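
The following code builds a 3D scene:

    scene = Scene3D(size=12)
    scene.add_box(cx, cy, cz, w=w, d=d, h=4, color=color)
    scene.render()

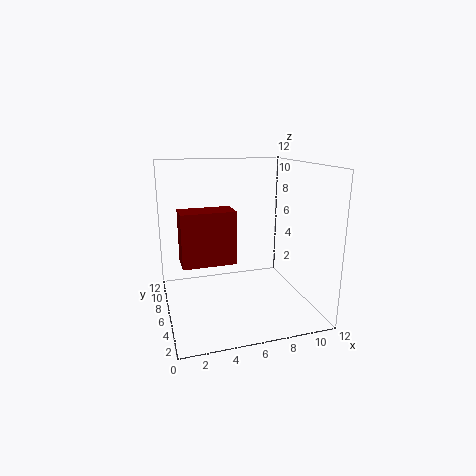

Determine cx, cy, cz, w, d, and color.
cx = 1
cy = 3
cz = 5
w = 4
d = 2
color = 'maroon'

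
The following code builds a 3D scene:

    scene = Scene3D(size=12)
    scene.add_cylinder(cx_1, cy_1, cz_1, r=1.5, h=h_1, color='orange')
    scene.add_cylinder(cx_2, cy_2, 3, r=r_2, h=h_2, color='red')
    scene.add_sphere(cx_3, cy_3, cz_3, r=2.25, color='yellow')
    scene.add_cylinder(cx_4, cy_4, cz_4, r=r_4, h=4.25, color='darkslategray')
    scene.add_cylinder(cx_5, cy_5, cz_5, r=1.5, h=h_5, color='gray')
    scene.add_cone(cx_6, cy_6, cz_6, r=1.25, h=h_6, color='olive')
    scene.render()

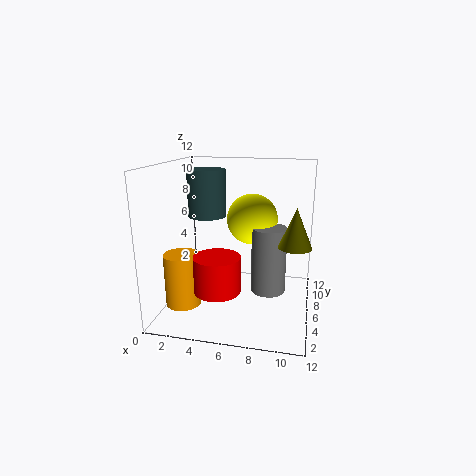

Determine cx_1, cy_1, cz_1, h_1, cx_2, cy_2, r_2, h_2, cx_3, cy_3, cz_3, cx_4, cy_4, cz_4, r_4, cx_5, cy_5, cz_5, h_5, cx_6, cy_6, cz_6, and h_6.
cx_1 = 1.5
cy_1 = 4.5
cz_1 = 0.25
h_1 = 4.5
cx_2 = 5.25
cy_2 = 2.25
r_2 = 1.75
h_2 = 2.75
cx_3 = 6.75
cy_3 = 8.5
cz_3 = 7
cx_4 = 2.5
cy_4 = 8.75
cz_4 = 7
r_4 = 1.75
cx_5 = 8.5
cy_5 = 7
cz_5 = 1
h_5 = 5.75
cx_6 = 10.75
cy_6 = 4
cz_6 = 6.25
h_6 = 3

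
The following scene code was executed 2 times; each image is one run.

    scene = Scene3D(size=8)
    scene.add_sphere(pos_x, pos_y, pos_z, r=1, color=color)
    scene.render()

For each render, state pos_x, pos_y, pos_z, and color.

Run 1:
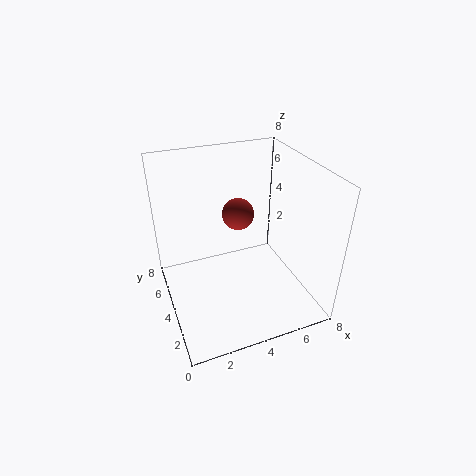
pos_x = 5
pos_y = 6.5
pos_z = 4
color = 'brown'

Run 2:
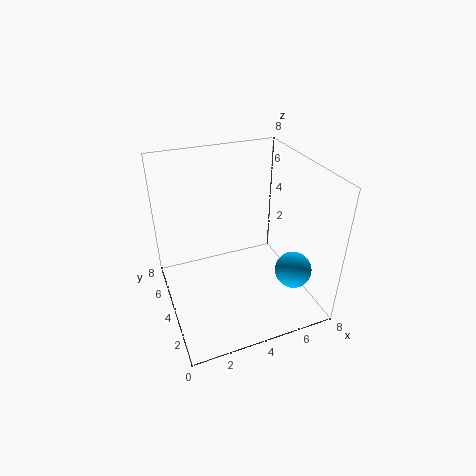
pos_x = 6.5
pos_y = 2
pos_z = 2.5
color = 'deepskyblue'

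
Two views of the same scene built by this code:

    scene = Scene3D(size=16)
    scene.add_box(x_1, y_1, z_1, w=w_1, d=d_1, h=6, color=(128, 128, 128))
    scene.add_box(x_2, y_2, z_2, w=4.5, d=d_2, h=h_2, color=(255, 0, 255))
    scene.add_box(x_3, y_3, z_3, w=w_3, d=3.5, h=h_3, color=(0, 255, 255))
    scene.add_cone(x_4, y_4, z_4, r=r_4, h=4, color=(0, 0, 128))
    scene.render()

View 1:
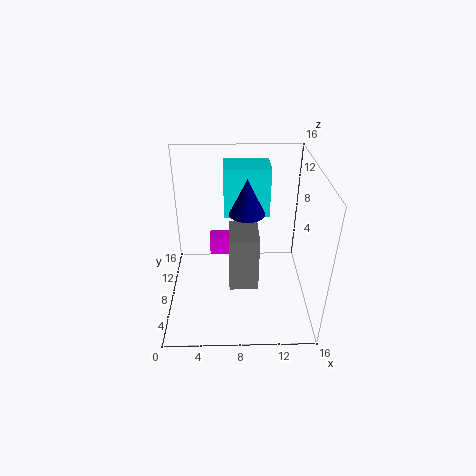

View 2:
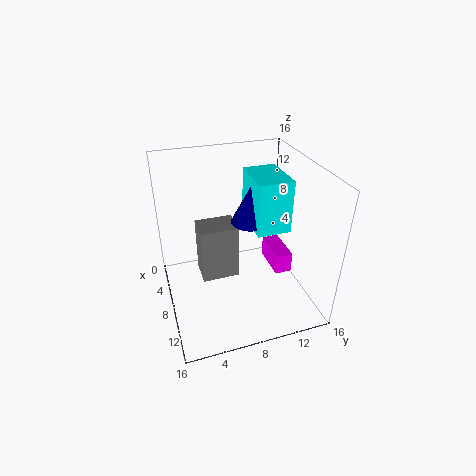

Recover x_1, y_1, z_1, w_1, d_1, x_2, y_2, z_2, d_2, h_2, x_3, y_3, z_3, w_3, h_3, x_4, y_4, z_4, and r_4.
x_1 = 7, y_1 = 3.5, z_1 = 4.5, w_1 = 3, d_1 = 4, x_2 = 4.5, y_2 = 12.5, z_2 = 2.5, d_2 = 2, h_2 = 2.5, x_3 = 6.5, y_3 = 9, z_3 = 10, w_3 = 5, h_3 = 5.5, x_4 = 9, y_4 = 9, z_4 = 10.5, r_4 = 2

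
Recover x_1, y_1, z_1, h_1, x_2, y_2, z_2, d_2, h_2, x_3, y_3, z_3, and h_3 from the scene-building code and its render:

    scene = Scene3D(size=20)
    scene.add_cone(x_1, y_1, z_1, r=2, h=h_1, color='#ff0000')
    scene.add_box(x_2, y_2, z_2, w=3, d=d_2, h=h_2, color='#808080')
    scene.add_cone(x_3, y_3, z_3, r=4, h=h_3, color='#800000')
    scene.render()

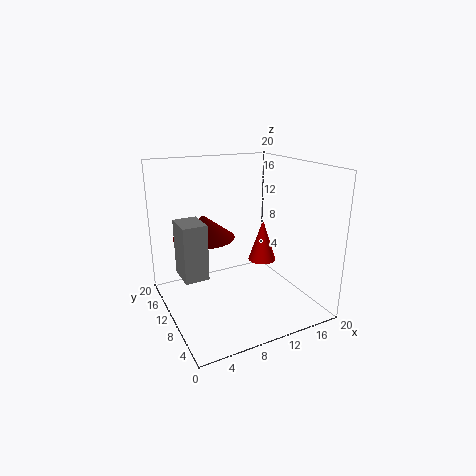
x_1 = 14
y_1 = 10
z_1 = 6
h_1 = 6
x_2 = 1
y_2 = 6
z_2 = 7
d_2 = 4
h_2 = 7
x_3 = 5
y_3 = 10
z_3 = 11
h_3 = 3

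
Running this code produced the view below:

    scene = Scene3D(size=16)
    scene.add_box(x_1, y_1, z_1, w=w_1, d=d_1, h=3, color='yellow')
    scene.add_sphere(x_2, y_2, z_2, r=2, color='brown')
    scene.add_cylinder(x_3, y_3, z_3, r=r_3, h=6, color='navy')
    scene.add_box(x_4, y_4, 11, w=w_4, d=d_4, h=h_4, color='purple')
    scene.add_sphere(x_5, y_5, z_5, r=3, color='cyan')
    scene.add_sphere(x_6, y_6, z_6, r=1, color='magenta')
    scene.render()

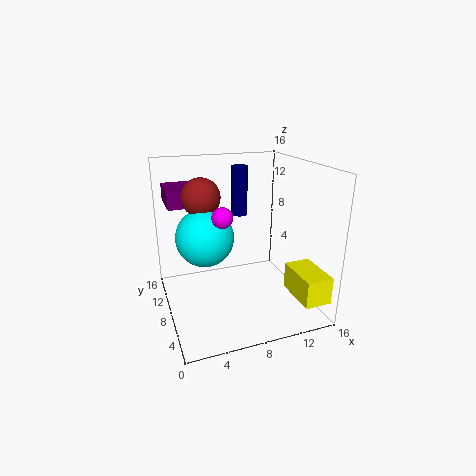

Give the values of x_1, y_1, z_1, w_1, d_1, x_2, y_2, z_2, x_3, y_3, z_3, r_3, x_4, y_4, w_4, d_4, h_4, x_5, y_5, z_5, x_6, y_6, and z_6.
x_1 = 13, y_1 = 1, z_1 = 2, w_1 = 3, d_1 = 5, x_2 = 4, y_2 = 8, z_2 = 13, x_3 = 10, y_3 = 13, z_3 = 9, r_3 = 1, x_4 = 1, y_4 = 11, w_4 = 4, d_4 = 5, h_4 = 2, x_5 = 4, y_5 = 7, z_5 = 9, x_6 = 5, y_6 = 4, z_6 = 12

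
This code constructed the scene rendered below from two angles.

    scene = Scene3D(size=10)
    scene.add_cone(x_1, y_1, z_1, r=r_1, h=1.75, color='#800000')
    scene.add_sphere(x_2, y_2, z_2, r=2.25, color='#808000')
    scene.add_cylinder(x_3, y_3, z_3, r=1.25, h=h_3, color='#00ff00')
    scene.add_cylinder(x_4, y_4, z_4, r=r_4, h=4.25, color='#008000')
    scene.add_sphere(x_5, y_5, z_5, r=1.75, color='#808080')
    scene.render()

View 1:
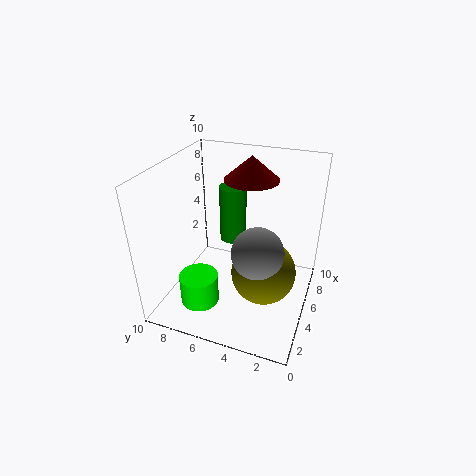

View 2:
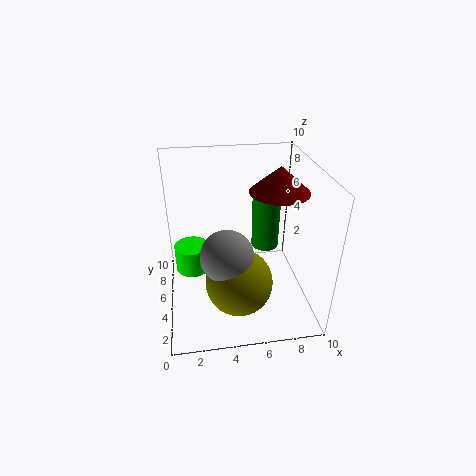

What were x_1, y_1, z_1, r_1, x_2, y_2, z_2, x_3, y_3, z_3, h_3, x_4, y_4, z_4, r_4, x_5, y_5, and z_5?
x_1 = 7.75; y_1 = 5; z_1 = 8.25; r_1 = 2; x_2 = 4.75; y_2 = 3; z_2 = 2.75; x_3 = 1.75; y_3 = 6.5; z_3 = 1.75; h_3 = 2; x_4 = 7.25; y_4 = 6.25; z_4 = 3.5; r_4 = 1; x_5 = 4; y_5 = 3.25; z_5 = 4.75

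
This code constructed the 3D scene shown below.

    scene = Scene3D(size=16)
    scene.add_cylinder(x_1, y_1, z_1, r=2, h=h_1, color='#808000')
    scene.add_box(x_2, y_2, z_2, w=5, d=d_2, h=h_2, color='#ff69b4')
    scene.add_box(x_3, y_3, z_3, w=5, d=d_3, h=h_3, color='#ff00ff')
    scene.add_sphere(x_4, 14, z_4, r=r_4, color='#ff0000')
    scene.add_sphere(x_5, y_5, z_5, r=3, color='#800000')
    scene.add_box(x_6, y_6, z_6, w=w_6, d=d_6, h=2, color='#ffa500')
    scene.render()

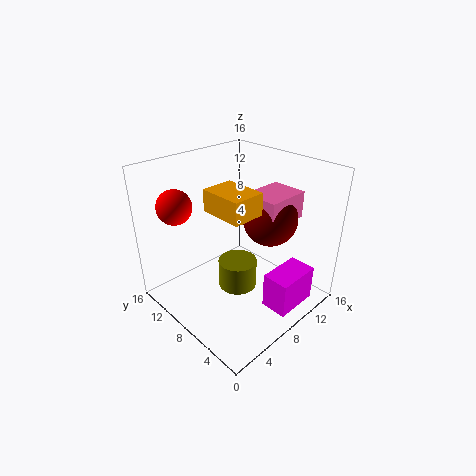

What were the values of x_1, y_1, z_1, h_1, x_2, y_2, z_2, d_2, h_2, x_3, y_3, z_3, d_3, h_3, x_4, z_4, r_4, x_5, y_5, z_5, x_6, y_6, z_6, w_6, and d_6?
x_1 = 6, y_1 = 6, z_1 = 4, h_1 = 3, x_2 = 9, y_2 = 4, z_2 = 10, d_2 = 4, h_2 = 3, x_3 = 8, y_3 = 1, z_3 = 1, d_3 = 3, h_3 = 4, x_4 = 4, z_4 = 11, r_4 = 2, x_5 = 11, y_5 = 6, z_5 = 10, x_6 = 2, y_6 = 2, z_6 = 14, w_6 = 3, d_6 = 4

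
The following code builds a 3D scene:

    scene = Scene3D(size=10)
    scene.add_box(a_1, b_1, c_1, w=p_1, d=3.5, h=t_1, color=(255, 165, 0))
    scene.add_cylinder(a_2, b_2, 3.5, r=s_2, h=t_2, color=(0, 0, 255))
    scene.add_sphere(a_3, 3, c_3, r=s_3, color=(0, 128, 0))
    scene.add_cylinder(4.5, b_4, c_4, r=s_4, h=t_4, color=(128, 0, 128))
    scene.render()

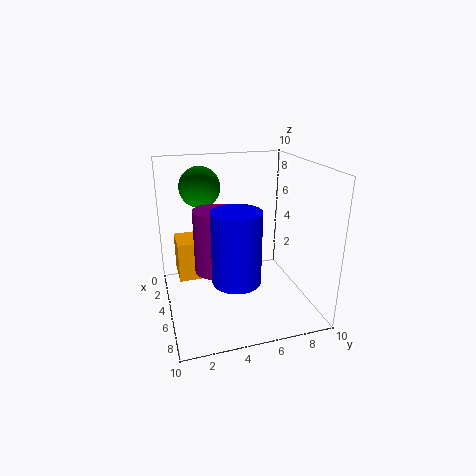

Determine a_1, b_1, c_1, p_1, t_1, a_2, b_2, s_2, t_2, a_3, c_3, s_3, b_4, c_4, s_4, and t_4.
a_1 = 0.5, b_1 = 1, c_1 = 1, p_1 = 2.5, t_1 = 3, a_2 = 8, b_2 = 4, s_2 = 1.5, t_2 = 4.5, a_3 = 2, c_3 = 8, s_3 = 1.5, b_4 = 3.5, c_4 = 2.5, s_4 = 1.5, t_4 = 4.5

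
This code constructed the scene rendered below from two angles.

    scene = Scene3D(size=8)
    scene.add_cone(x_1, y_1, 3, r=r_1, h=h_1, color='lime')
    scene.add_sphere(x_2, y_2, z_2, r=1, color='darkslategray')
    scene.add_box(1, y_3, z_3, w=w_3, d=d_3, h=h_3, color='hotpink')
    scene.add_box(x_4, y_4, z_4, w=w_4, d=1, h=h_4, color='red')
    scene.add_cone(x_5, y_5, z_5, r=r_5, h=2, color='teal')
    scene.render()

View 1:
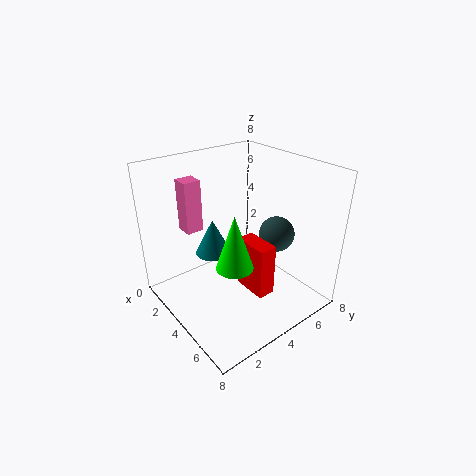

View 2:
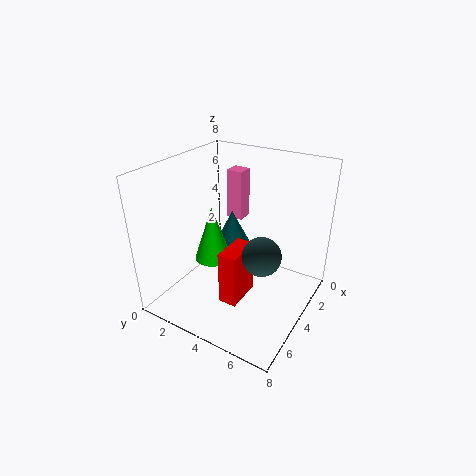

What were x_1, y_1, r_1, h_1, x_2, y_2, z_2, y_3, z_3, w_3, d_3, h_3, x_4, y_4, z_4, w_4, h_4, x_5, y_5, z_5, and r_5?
x_1 = 5, y_1 = 3, r_1 = 1, h_1 = 3, x_2 = 5, y_2 = 6, z_2 = 4, y_3 = 2, z_3 = 4, w_3 = 1, d_3 = 1, h_3 = 3, x_4 = 4, y_4 = 4, z_4 = 1, w_4 = 2, h_4 = 3, x_5 = 3, y_5 = 3, z_5 = 3, r_5 = 1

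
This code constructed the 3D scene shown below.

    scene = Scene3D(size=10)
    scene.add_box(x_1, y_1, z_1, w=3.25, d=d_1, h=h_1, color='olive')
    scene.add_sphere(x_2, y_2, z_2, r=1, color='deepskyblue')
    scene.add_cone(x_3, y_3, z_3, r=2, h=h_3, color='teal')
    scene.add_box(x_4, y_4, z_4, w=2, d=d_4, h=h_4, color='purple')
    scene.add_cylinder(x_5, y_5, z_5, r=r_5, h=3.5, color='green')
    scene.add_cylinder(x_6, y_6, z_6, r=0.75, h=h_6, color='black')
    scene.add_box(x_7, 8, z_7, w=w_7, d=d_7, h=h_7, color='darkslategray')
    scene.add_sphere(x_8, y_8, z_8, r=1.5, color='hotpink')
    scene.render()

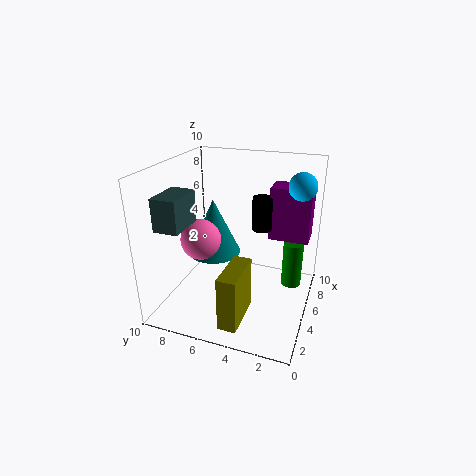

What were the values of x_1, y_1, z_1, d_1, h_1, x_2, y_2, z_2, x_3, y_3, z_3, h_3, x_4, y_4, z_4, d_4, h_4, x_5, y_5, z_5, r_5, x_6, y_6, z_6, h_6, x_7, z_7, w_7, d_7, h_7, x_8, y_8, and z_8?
x_1 = 1, y_1 = 3.75, z_1 = 0.25, d_1 = 1.25, h_1 = 3.75, x_2 = 7.75, y_2 = 1.25, z_2 = 8.25, x_3 = 6.5, y_3 = 7.5, z_3 = 2.75, h_3 = 4.25, x_4 = 7.5, y_4 = 0.5, z_4 = 4, d_4 = 3, h_4 = 4, x_5 = 7.5, y_5 = 1.5, z_5 = 0.5, r_5 = 0.75, x_6 = 7.5, y_6 = 4, z_6 = 4.75, h_6 = 2.5, x_7 = 2, z_7 = 6, w_7 = 2.75, d_7 = 1.75, h_7 = 2.25, x_8 = 5.25, y_8 = 8, z_8 = 4.25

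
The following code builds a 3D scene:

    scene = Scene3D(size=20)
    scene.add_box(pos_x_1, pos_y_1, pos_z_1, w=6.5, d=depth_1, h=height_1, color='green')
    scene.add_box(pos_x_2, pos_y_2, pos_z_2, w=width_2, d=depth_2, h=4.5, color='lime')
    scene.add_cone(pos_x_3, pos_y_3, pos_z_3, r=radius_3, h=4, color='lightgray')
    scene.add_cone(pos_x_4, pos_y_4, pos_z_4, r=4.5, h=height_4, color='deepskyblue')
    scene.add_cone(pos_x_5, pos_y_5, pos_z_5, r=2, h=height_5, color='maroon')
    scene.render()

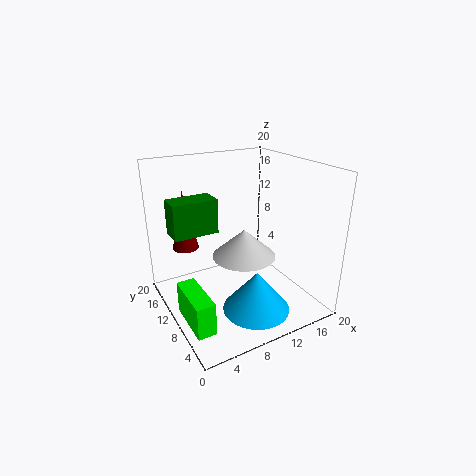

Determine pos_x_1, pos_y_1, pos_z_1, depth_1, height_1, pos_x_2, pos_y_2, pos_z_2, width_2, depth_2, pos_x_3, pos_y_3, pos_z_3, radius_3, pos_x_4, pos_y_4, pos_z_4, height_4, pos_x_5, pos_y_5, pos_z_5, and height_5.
pos_x_1 = 2
pos_y_1 = 13
pos_z_1 = 10
depth_1 = 3.5
height_1 = 5
pos_x_2 = 1
pos_y_2 = 4
pos_z_2 = 0.5
width_2 = 2.5
depth_2 = 7
pos_x_3 = 11
pos_y_3 = 10
pos_z_3 = 7
radius_3 = 4.5
pos_x_4 = 10
pos_y_4 = 5
pos_z_4 = 1.5
height_4 = 5.5
pos_x_5 = 5
pos_y_5 = 17.5
pos_z_5 = 6.5
height_5 = 9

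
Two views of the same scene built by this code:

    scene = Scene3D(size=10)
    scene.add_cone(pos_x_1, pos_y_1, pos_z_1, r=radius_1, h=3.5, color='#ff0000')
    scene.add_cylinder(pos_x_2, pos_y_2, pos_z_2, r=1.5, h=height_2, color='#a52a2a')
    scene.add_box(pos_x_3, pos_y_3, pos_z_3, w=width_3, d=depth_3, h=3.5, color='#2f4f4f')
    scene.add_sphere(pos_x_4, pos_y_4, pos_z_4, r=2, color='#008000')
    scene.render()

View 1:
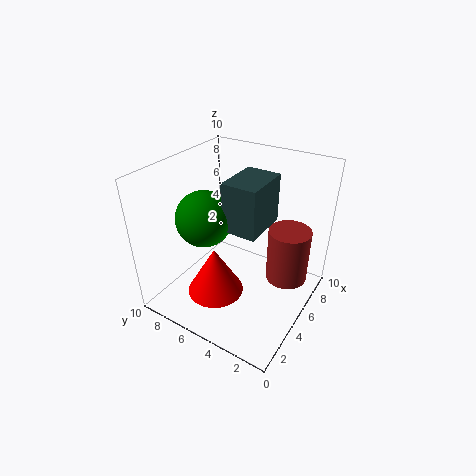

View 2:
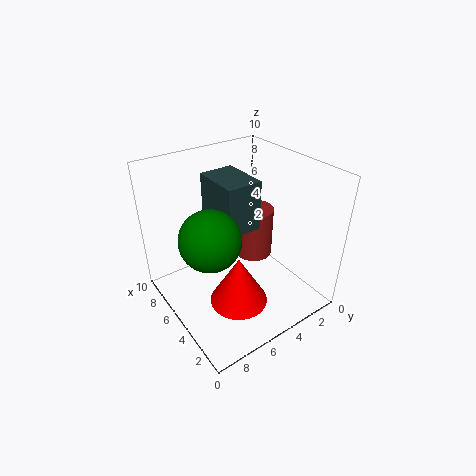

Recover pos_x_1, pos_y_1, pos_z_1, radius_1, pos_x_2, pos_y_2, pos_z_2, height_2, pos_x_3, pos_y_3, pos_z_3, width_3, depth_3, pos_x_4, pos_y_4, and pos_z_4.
pos_x_1 = 3.5; pos_y_1 = 6; pos_z_1 = 1; radius_1 = 2; pos_x_2 = 7; pos_y_2 = 2; pos_z_2 = 1.5; height_2 = 4; pos_x_3 = 4.5; pos_y_3 = 3.5; pos_z_3 = 5.5; width_3 = 3.5; depth_3 = 2.5; pos_x_4 = 4.5; pos_y_4 = 7.5; pos_z_4 = 6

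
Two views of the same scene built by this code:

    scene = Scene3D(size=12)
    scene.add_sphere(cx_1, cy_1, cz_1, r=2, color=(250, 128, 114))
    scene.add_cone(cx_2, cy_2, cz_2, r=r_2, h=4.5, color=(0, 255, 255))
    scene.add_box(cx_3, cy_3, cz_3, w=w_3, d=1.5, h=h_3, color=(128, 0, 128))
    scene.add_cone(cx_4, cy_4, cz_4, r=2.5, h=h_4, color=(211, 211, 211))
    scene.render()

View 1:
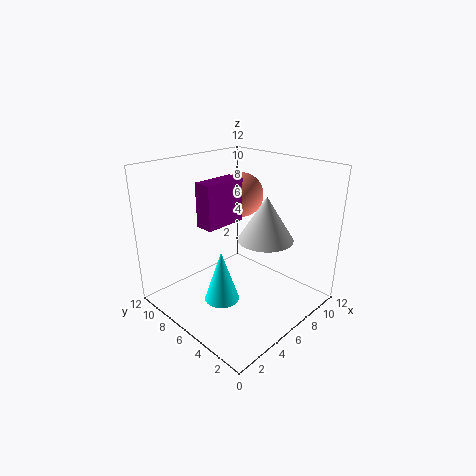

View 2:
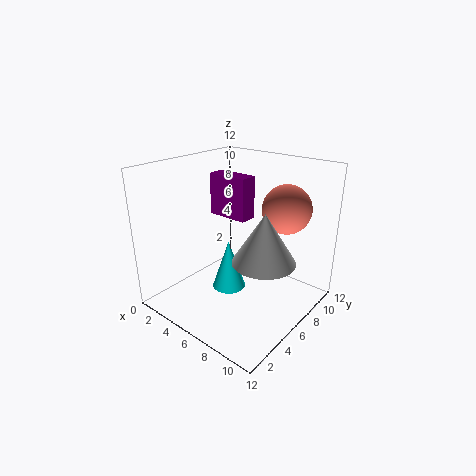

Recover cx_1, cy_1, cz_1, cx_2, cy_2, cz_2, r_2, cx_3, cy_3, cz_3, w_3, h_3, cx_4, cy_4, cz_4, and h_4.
cx_1 = 9, cy_1 = 8.5, cz_1 = 8.5, cx_2 = 4.5, cy_2 = 6.5, cz_2 = 0.5, r_2 = 1.5, cx_3 = 3, cy_3 = 6, cz_3 = 7.5, w_3 = 3.5, h_3 = 3.5, cx_4 = 9, cy_4 = 5.5, cz_4 = 5, h_4 = 4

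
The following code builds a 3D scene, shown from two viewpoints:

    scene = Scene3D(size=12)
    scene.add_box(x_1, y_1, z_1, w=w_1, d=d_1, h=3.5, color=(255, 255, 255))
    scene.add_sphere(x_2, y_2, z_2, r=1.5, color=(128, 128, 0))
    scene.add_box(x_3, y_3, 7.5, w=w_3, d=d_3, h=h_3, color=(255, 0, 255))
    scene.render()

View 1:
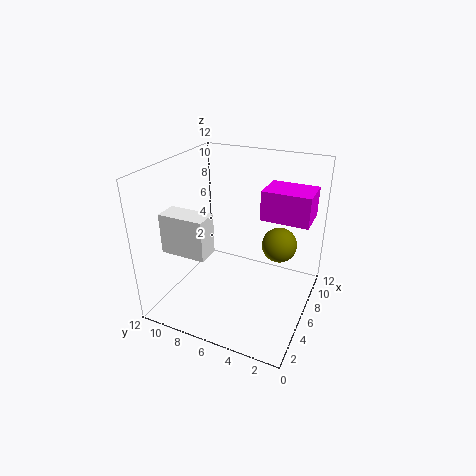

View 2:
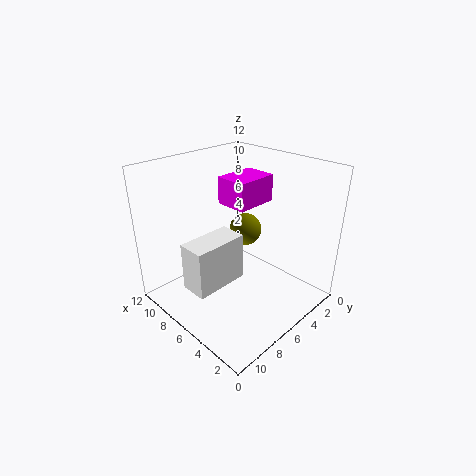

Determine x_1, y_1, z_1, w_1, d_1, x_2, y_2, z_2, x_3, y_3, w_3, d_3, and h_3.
x_1 = 3.5, y_1 = 8, z_1 = 4.5, w_1 = 2, d_1 = 4, x_2 = 8, y_2 = 3, z_2 = 5, x_3 = 7, y_3 = 0.5, w_3 = 3, d_3 = 4, h_3 = 2.5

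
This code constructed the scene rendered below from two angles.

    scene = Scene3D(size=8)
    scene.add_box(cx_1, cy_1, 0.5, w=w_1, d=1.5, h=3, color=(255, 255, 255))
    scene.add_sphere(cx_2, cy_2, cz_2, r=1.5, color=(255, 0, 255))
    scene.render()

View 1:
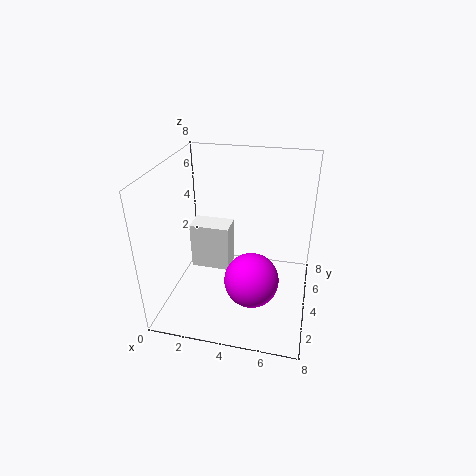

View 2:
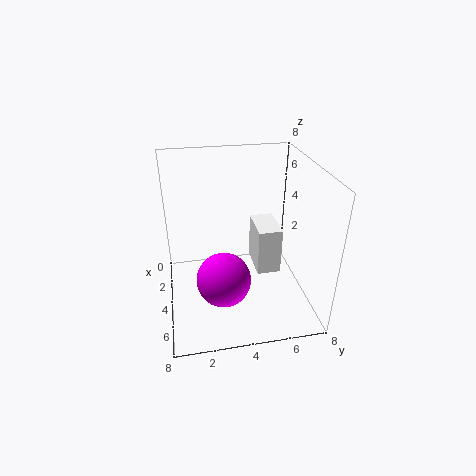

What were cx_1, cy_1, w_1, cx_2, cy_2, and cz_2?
cx_1 = 0.5; cy_1 = 5.5; w_1 = 2.5; cx_2 = 5; cy_2 = 3; cz_2 = 2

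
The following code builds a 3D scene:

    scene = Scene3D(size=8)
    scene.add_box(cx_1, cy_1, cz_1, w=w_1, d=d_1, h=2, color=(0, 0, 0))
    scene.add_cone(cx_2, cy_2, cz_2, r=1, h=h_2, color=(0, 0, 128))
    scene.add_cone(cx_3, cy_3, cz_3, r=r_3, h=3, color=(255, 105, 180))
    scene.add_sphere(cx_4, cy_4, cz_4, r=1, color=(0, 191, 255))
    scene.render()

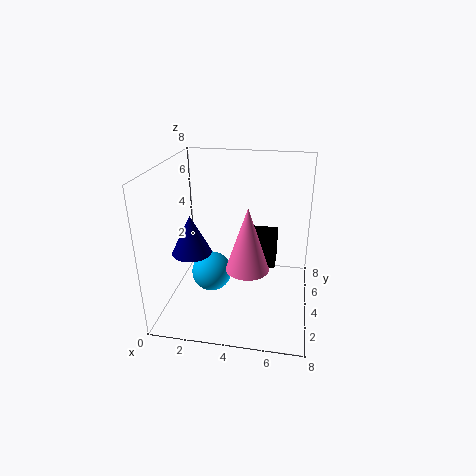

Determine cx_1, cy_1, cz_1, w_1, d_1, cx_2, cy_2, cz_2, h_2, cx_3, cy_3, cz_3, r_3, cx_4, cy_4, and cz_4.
cx_1 = 4; cy_1 = 6; cz_1 = 1; w_1 = 2; d_1 = 2; cx_2 = 2; cy_2 = 2; cz_2 = 4; h_2 = 2; cx_3 = 5; cy_3 = 1; cz_3 = 4; r_3 = 1; cx_4 = 3; cy_4 = 2; cz_4 = 3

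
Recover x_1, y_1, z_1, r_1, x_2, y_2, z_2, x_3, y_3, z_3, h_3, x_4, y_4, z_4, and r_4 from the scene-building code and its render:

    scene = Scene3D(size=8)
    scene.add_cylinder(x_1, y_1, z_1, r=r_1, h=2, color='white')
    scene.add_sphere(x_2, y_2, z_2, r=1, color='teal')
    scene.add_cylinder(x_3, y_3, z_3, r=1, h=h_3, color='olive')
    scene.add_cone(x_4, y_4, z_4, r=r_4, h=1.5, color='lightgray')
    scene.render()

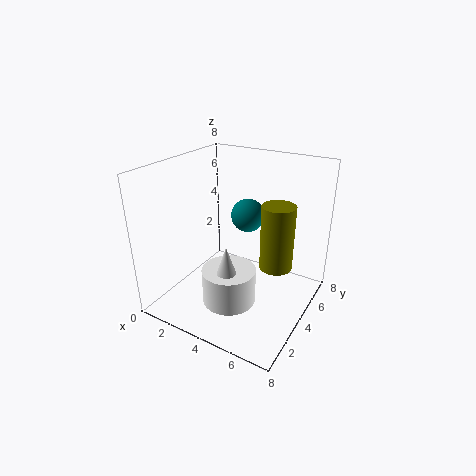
x_1 = 4, y_1 = 3, z_1 = 0.5, r_1 = 1.5, x_2 = 3.5, y_2 = 6, z_2 = 4.5, x_3 = 5.5, y_3 = 6, z_3 = 1.5, h_3 = 4, x_4 = 4.5, y_4 = 2, z_4 = 3, r_4 = 0.5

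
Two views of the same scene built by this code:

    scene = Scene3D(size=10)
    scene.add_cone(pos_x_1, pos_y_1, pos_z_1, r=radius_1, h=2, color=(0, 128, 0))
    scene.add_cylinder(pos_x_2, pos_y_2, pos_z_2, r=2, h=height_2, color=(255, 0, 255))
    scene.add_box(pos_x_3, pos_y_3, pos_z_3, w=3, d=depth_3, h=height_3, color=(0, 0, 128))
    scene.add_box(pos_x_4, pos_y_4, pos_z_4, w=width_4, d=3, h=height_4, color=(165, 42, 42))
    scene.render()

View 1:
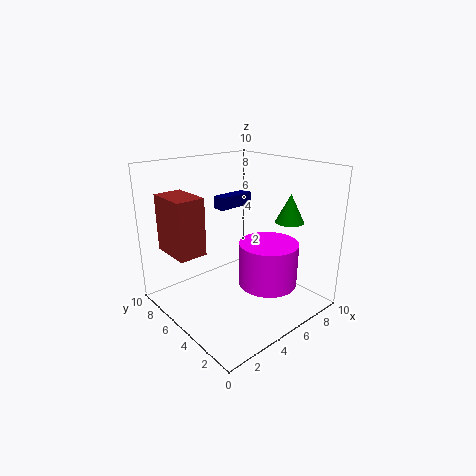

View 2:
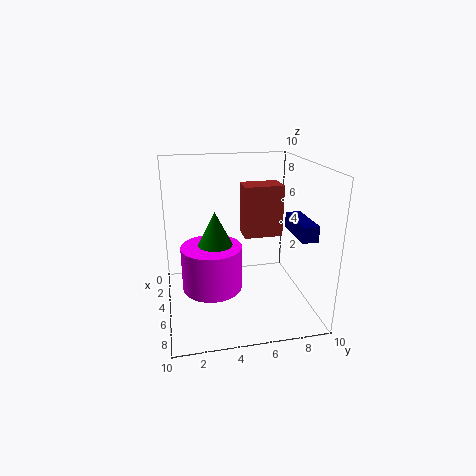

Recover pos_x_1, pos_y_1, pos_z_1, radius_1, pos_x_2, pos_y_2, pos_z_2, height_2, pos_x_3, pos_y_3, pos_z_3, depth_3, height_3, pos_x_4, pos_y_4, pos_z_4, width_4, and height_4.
pos_x_1 = 8; pos_y_1 = 3; pos_z_1 = 6; radius_1 = 1; pos_x_2 = 6; pos_y_2 = 3; pos_z_2 = 2; height_2 = 3; pos_x_3 = 6; pos_y_3 = 8; pos_z_3 = 6; depth_3 = 1; height_3 = 1; pos_x_4 = 1; pos_y_4 = 6; pos_z_4 = 4; width_4 = 2; height_4 = 4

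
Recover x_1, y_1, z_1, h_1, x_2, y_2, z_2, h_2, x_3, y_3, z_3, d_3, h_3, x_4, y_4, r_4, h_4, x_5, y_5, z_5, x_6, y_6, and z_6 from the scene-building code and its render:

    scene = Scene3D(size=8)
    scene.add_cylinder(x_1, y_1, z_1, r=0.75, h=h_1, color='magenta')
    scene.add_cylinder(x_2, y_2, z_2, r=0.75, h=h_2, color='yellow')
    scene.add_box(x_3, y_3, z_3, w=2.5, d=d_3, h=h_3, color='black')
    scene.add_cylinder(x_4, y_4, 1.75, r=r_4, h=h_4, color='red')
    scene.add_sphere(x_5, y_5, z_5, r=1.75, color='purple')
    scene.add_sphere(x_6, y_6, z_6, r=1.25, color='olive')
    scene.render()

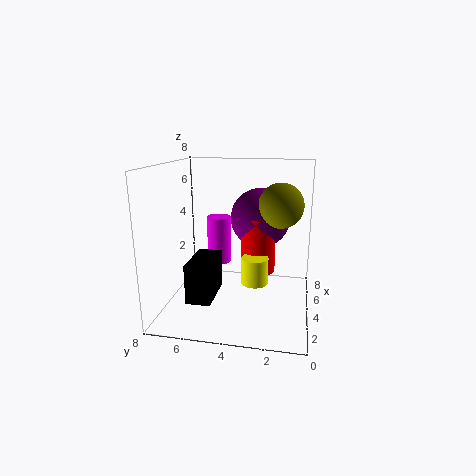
x_1 = 6.5
y_1 = 5.75
z_1 = 1.5
h_1 = 3
x_2 = 3.75
y_2 = 3
z_2 = 1.5
h_2 = 1.5
x_3 = 0.75
y_3 = 4.75
z_3 = 1.5
d_3 = 1.25
h_3 = 2
x_4 = 5
y_4 = 3
r_4 = 1
h_4 = 3.25
x_5 = 5.75
y_5 = 3
z_5 = 4.75
x_6 = 4.75
y_6 = 1.75
z_6 = 5.75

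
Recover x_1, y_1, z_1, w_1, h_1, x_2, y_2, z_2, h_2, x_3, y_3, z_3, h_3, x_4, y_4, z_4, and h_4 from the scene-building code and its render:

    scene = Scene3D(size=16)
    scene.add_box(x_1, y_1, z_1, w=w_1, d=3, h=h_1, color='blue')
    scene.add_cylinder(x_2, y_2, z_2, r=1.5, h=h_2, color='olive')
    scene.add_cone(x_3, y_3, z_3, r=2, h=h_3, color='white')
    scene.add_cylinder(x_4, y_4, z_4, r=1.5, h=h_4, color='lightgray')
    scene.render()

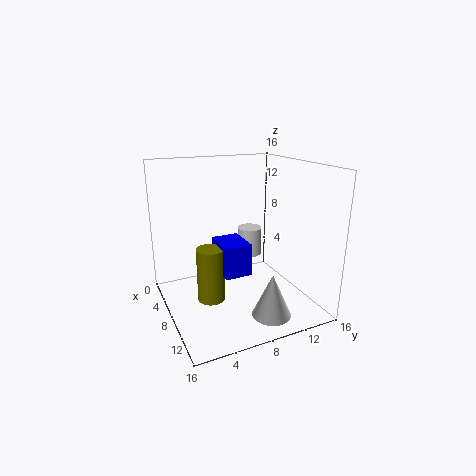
x_1 = 6.5, y_1 = 5.5, z_1 = 4.5, w_1 = 4, h_1 = 3.5, x_2 = 8.5, y_2 = 4.5, z_2 = 1.5, h_2 = 6, x_3 = 14, y_3 = 9, z_3 = 1.5, h_3 = 4.5, x_4 = 4, y_4 = 11.5, z_4 = 4, h_4 = 3.5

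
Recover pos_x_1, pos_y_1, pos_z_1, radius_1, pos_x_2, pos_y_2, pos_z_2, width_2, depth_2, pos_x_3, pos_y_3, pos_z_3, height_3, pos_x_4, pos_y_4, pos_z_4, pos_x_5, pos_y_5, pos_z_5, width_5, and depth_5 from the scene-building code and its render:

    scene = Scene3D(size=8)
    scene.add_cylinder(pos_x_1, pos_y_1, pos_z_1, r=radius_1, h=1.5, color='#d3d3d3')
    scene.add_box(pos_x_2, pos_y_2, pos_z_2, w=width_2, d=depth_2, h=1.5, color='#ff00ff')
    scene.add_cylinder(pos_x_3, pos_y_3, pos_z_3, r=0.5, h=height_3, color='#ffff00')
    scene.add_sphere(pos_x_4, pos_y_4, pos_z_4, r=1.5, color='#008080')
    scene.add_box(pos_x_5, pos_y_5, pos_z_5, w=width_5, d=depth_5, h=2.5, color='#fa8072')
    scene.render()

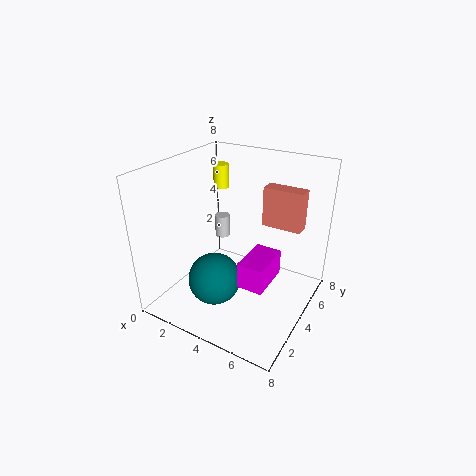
pos_x_1 = 1; pos_y_1 = 7; pos_z_1 = 2; radius_1 = 0.5; pos_x_2 = 4.5; pos_y_2 = 3; pos_z_2 = 1.5; width_2 = 1.5; depth_2 = 2.5; pos_x_3 = 1; pos_y_3 = 7; pos_z_3 = 5.5; height_3 = 1.5; pos_x_4 = 3; pos_y_4 = 3; pos_z_4 = 1.5; pos_x_5 = 4; pos_y_5 = 7; pos_z_5 = 3.5; width_5 = 2.5; depth_5 = 1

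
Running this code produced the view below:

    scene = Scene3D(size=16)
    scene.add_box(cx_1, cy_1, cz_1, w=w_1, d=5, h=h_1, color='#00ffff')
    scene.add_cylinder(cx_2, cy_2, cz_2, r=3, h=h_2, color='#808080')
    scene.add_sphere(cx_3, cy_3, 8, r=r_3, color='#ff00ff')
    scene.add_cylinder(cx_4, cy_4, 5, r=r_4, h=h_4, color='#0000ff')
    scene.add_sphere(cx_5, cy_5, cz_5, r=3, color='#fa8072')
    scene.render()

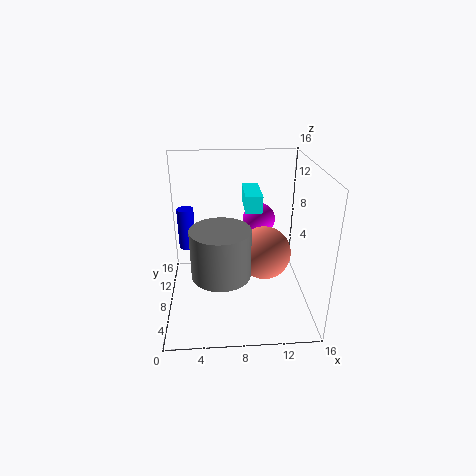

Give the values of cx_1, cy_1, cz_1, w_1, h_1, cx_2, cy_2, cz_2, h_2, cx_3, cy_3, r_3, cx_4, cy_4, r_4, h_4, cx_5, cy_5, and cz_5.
cx_1 = 9; cy_1 = 10; cz_1 = 10; w_1 = 2; h_1 = 2; cx_2 = 6; cy_2 = 4; cz_2 = 6; h_2 = 5; cx_3 = 11; cy_3 = 13; r_3 = 2; cx_4 = 2; cy_4 = 12; r_4 = 1; h_4 = 5; cx_5 = 11; cy_5 = 8; cz_5 = 6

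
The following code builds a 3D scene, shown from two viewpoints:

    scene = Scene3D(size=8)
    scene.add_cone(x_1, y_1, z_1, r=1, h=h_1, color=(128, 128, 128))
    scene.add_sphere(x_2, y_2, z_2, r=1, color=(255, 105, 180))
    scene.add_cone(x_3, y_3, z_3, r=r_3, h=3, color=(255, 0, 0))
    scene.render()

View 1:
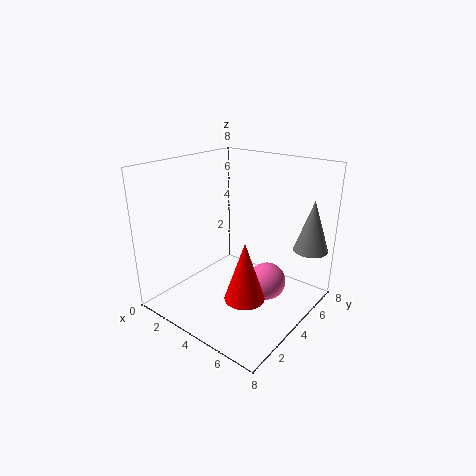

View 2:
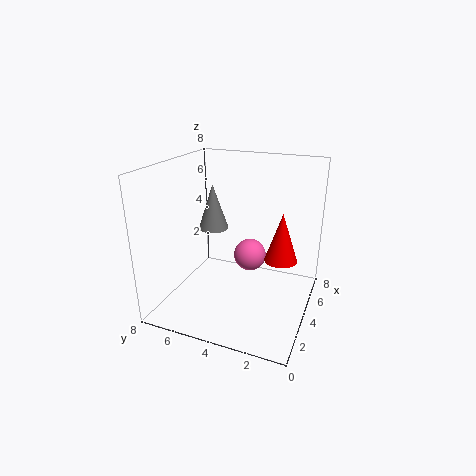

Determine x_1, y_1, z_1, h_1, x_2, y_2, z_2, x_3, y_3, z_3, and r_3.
x_1 = 7, y_1 = 7, z_1 = 3, h_1 = 3, x_2 = 6, y_2 = 4, z_2 = 2, x_3 = 6, y_3 = 2, z_3 = 2, r_3 = 1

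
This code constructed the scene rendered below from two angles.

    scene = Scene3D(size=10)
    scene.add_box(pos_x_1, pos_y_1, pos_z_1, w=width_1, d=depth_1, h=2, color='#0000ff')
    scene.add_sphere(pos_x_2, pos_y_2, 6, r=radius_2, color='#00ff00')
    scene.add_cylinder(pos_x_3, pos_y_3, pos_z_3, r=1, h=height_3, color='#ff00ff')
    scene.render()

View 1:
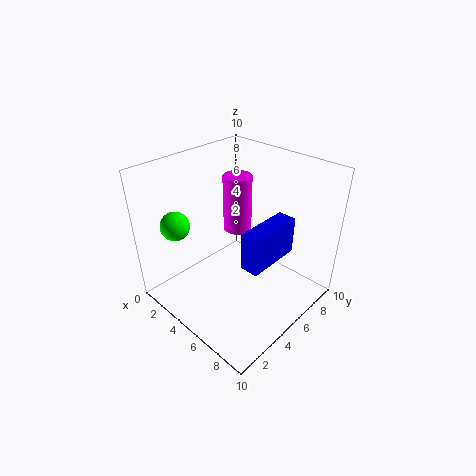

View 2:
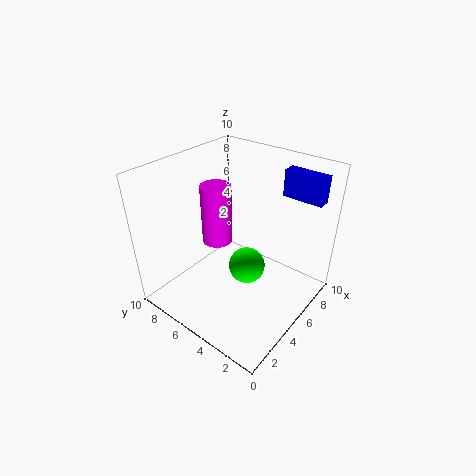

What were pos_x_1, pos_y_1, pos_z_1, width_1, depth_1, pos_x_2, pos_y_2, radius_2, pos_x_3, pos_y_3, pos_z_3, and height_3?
pos_x_1 = 9
pos_y_1 = 1
pos_z_1 = 7
width_1 = 1
depth_1 = 3
pos_x_2 = 2
pos_y_2 = 2
radius_2 = 1
pos_x_3 = 4
pos_y_3 = 6
pos_z_3 = 5
height_3 = 4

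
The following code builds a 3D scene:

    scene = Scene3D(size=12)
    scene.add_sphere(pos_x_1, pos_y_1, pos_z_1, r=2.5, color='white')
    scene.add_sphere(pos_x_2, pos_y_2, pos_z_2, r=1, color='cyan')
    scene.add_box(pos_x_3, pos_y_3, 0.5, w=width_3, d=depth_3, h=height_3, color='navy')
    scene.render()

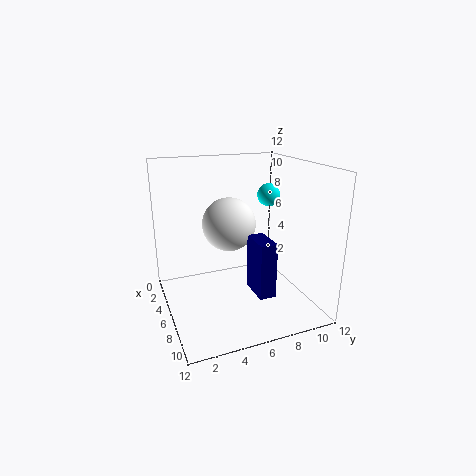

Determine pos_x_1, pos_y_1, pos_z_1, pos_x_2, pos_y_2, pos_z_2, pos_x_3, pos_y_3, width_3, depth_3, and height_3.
pos_x_1 = 2.5; pos_y_1 = 6.5; pos_z_1 = 6; pos_x_2 = 4.5; pos_y_2 = 9.5; pos_z_2 = 9; pos_x_3 = 4.5; pos_y_3 = 7.5; width_3 = 3; depth_3 = 1.5; height_3 = 5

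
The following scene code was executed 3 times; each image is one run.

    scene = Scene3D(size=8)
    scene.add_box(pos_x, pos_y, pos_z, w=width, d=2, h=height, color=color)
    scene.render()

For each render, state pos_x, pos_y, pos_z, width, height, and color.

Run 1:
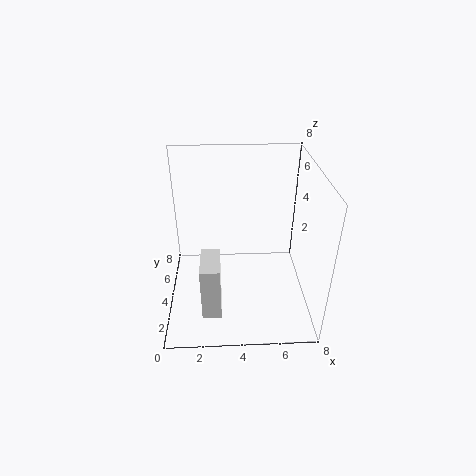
pos_x = 2, pos_y = 1, pos_z = 1, width = 1, height = 3, color = 'white'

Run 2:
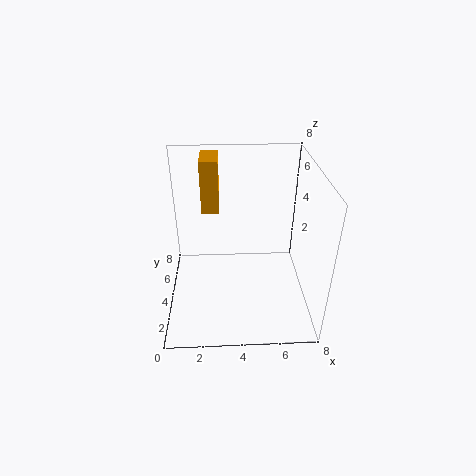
pos_x = 2, pos_y = 5, pos_z = 5, width = 1, height = 3, color = 'orange'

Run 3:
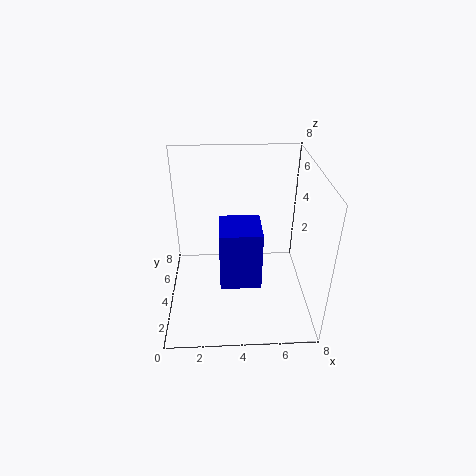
pos_x = 3, pos_y = 1, pos_z = 3, width = 2, height = 3, color = 'blue'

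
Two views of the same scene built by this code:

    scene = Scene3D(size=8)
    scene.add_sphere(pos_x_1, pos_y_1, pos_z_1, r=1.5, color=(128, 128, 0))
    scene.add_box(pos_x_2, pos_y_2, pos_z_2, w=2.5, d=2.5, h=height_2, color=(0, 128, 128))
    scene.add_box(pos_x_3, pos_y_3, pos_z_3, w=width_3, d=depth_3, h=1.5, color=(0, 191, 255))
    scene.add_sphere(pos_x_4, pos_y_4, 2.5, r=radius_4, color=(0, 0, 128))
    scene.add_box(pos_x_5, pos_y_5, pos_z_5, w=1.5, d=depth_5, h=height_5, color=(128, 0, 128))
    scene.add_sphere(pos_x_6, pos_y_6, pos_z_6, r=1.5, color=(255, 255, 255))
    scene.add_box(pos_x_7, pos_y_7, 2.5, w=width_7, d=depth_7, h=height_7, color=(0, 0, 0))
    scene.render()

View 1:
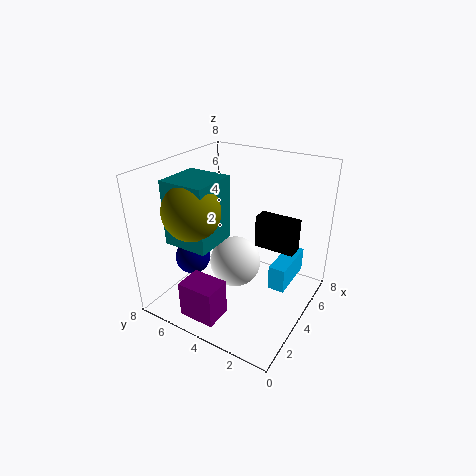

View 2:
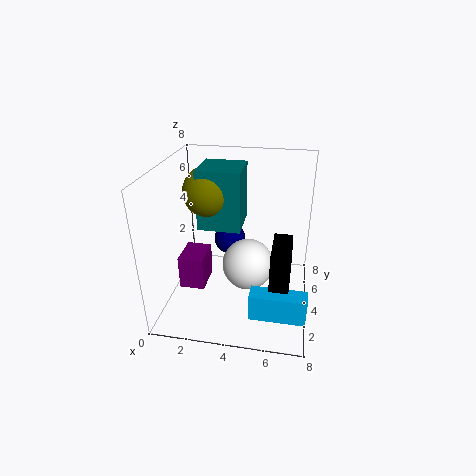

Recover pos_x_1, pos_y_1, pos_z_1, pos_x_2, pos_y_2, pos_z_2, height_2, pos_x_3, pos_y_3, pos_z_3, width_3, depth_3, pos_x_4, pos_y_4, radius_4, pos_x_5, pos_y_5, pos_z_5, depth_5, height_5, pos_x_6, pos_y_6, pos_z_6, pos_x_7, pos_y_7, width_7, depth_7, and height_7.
pos_x_1 = 2; pos_y_1 = 5.5; pos_z_1 = 6; pos_x_2 = 1.5; pos_y_2 = 4.5; pos_z_2 = 4; height_2 = 3.5; pos_x_3 = 5; pos_y_3 = 1.5; pos_z_3 = 0.5; width_3 = 3; depth_3 = 1; pos_x_4 = 3; pos_y_4 = 6.5; radius_4 = 1; pos_x_5 = 0.5; pos_y_5 = 3.5; pos_z_5 = 0.5; depth_5 = 2; height_5 = 2; pos_x_6 = 4.5; pos_y_6 = 4.5; pos_z_6 = 2; pos_x_7 = 6; pos_y_7 = 1.5; width_7 = 1; depth_7 = 2.5; height_7 = 2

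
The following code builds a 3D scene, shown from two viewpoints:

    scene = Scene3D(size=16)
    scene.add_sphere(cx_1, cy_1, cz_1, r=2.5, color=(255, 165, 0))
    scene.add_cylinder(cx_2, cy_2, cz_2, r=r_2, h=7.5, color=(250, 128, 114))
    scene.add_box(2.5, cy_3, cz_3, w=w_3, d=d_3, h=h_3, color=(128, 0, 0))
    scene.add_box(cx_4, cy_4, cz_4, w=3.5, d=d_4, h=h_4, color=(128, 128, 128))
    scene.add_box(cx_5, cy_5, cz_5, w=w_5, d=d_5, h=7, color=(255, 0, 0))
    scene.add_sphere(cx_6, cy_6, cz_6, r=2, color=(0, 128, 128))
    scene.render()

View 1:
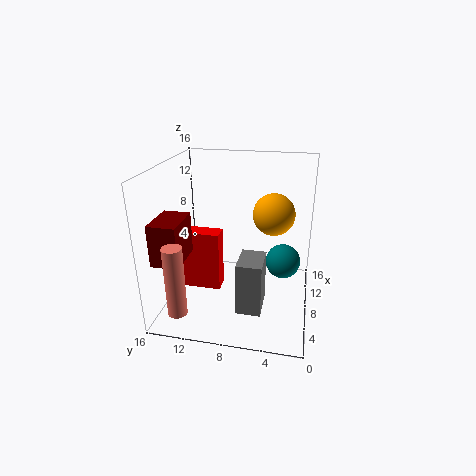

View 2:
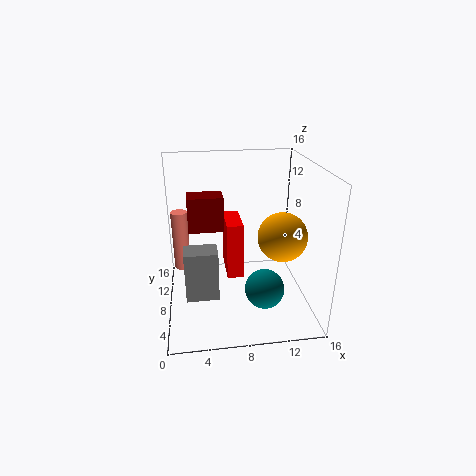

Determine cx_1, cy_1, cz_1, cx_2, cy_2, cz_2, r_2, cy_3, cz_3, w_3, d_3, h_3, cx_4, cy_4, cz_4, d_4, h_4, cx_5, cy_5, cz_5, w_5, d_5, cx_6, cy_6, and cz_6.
cx_1 = 12; cy_1 = 4.5; cz_1 = 9.5; cx_2 = 1.5; cy_2 = 13; cz_2 = 2; r_2 = 1; cy_3 = 13; cz_3 = 6.5; w_3 = 4.5; d_3 = 3; h_3 = 4.5; cx_4 = 2; cy_4 = 4.5; cz_4 = 2.5; d_4 = 2.5; h_4 = 5.5; cx_5 = 7; cy_5 = 10; cz_5 = 1.5; w_5 = 2; d_5 = 5; cx_6 = 10; cy_6 = 3; cz_6 = 4.5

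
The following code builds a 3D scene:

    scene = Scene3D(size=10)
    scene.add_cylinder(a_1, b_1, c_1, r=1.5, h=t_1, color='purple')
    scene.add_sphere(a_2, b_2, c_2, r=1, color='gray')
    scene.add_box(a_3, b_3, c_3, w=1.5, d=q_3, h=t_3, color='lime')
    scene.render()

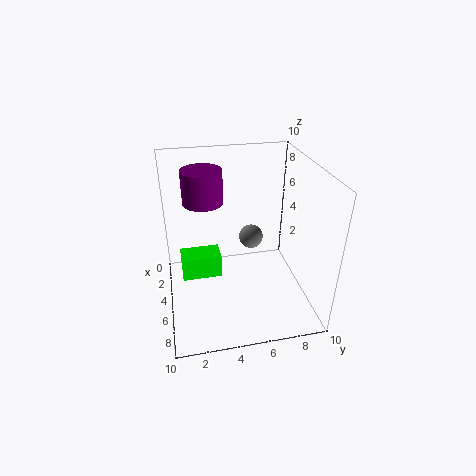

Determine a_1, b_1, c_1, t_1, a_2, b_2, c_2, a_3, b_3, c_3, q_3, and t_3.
a_1 = 2; b_1 = 3; c_1 = 6.5; t_1 = 2.5; a_2 = 1; b_2 = 7; c_2 = 2.5; a_3 = 5.5; b_3 = 1; c_3 = 3.5; q_3 = 2.5; t_3 = 1.5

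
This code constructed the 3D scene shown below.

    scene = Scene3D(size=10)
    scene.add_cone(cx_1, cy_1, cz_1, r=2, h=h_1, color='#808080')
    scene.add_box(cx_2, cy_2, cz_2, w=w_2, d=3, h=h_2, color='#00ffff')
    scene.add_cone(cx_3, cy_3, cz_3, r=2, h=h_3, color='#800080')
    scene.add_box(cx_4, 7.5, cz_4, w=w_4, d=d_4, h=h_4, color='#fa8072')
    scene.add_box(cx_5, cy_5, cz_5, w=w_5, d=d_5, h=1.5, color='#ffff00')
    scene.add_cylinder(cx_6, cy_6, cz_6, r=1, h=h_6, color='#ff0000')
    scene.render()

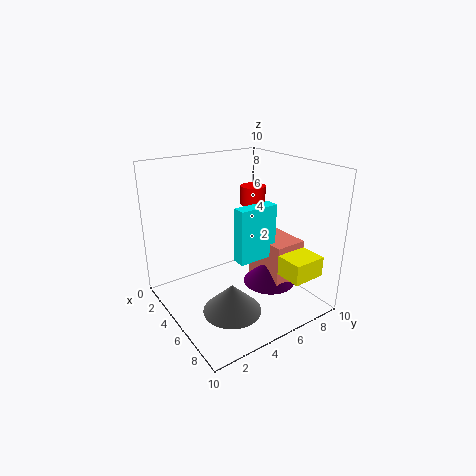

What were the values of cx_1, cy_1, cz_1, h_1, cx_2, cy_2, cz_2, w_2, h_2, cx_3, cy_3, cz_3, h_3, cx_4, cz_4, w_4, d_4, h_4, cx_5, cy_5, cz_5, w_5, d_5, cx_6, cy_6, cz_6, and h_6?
cx_1 = 6.5, cy_1 = 3.5, cz_1 = 0.5, h_1 = 2, cx_2 = 4.5, cy_2 = 5, cz_2 = 3, w_2 = 1, h_2 = 4, cx_3 = 5, cy_3 = 8, cz_3 = 0.5, h_3 = 2, cx_4 = 3, cz_4 = 0.5, w_4 = 3.5, d_4 = 2.5, h_4 = 3.5, cx_5 = 5.5, cy_5 = 7.5, cz_5 = 2, w_5 = 3, d_5 = 2.5, cx_6 = 2, cy_6 = 8.5, cz_6 = 6, h_6 = 1.5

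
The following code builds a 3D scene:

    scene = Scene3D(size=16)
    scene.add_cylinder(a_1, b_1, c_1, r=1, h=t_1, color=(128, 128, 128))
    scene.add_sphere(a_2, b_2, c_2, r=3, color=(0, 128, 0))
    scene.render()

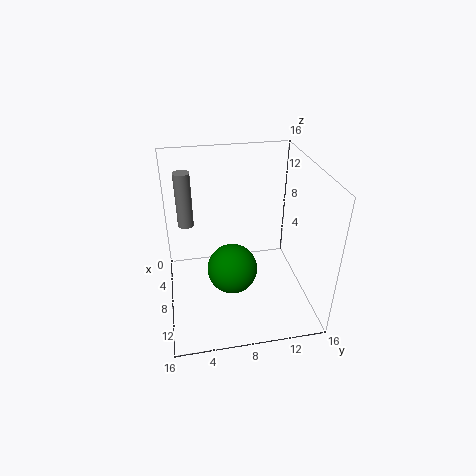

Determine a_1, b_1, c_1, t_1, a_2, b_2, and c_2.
a_1 = 1.5
b_1 = 2.5
c_1 = 6.5
t_1 = 7
a_2 = 7
b_2 = 7.5
c_2 = 3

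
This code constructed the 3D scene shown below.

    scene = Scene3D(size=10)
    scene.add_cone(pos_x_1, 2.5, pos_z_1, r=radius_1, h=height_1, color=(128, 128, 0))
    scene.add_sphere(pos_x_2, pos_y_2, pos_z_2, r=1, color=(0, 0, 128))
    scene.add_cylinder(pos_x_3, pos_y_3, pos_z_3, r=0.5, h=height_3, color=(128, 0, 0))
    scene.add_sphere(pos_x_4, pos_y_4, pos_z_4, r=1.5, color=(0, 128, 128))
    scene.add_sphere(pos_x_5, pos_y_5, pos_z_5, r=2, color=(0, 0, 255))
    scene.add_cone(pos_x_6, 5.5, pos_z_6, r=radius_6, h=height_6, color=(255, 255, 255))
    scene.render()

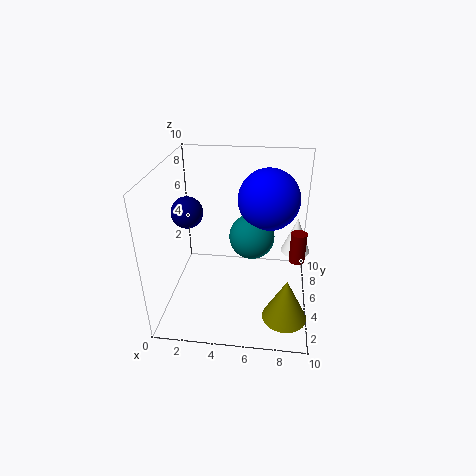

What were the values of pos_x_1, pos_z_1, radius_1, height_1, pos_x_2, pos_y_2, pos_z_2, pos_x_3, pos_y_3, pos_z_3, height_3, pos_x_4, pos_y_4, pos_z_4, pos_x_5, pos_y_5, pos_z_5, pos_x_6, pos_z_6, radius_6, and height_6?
pos_x_1 = 8.5, pos_z_1 = 0.5, radius_1 = 1.5, height_1 = 3, pos_x_2 = 2, pos_y_2 = 3.5, pos_z_2 = 7.5, pos_x_3 = 9, pos_y_3 = 3.5, pos_z_3 = 4.5, height_3 = 2, pos_x_4 = 6, pos_y_4 = 4.5, pos_z_4 = 5.5, pos_x_5 = 7, pos_y_5 = 5, pos_z_5 = 8, pos_x_6 = 9, pos_z_6 = 4, radius_6 = 1, height_6 = 2.5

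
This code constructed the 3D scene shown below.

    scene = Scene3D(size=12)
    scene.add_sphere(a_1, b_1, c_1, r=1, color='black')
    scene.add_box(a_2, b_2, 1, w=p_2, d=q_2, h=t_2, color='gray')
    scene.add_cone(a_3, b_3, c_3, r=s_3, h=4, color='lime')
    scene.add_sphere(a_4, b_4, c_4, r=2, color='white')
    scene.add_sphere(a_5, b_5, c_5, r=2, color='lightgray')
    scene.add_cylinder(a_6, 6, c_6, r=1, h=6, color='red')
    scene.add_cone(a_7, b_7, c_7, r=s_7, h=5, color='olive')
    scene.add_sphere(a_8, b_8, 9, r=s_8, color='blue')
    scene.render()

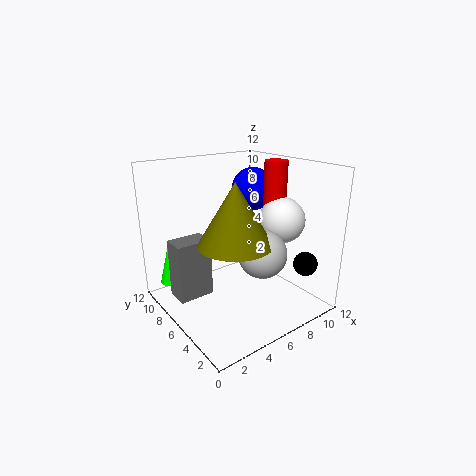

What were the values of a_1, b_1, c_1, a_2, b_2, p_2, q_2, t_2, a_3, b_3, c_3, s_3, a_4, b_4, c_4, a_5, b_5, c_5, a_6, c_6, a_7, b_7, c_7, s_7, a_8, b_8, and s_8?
a_1 = 10; b_1 = 2; c_1 = 4; a_2 = 1; b_2 = 7; p_2 = 3; q_2 = 2; t_2 = 5; a_3 = 2; b_3 = 11; c_3 = 1; s_3 = 1; a_4 = 10; b_4 = 5; c_4 = 7; a_5 = 7; b_5 = 4; c_5 = 5; a_6 = 10; c_6 = 6; a_7 = 5; b_7 = 5; c_7 = 6; s_7 = 3; a_8 = 10; b_8 = 9; s_8 = 2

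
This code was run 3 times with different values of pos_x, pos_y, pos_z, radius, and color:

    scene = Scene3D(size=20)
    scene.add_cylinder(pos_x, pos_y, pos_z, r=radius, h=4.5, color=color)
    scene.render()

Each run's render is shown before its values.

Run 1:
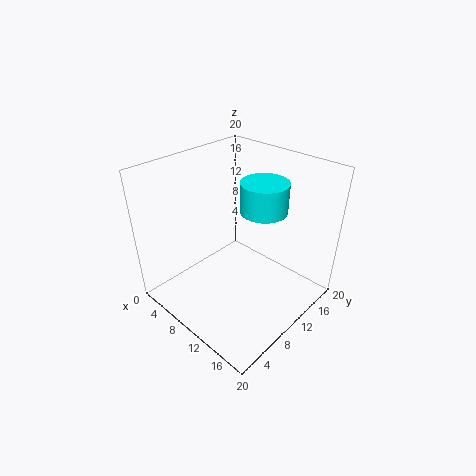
pos_x = 10
pos_y = 15.5
pos_z = 12
radius = 3.5
color = 'cyan'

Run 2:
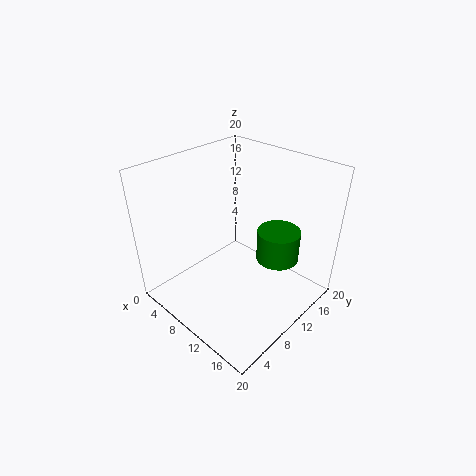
pos_x = 14
pos_y = 14
pos_z = 6.5
radius = 3
color = 'green'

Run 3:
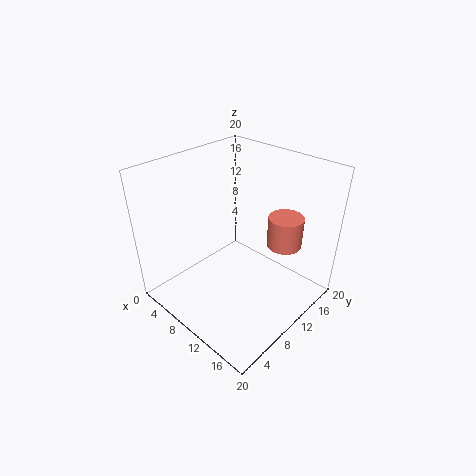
pos_x = 14
pos_y = 15.5
pos_z = 8
radius = 2.5
color = 'salmon'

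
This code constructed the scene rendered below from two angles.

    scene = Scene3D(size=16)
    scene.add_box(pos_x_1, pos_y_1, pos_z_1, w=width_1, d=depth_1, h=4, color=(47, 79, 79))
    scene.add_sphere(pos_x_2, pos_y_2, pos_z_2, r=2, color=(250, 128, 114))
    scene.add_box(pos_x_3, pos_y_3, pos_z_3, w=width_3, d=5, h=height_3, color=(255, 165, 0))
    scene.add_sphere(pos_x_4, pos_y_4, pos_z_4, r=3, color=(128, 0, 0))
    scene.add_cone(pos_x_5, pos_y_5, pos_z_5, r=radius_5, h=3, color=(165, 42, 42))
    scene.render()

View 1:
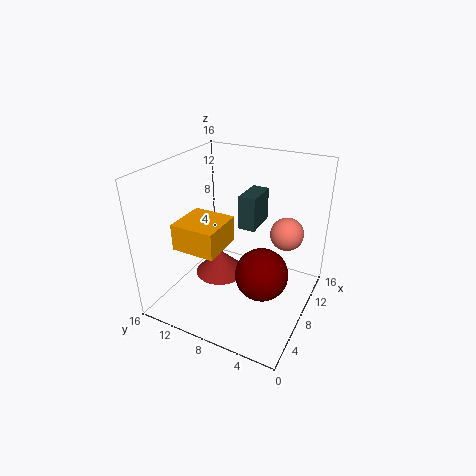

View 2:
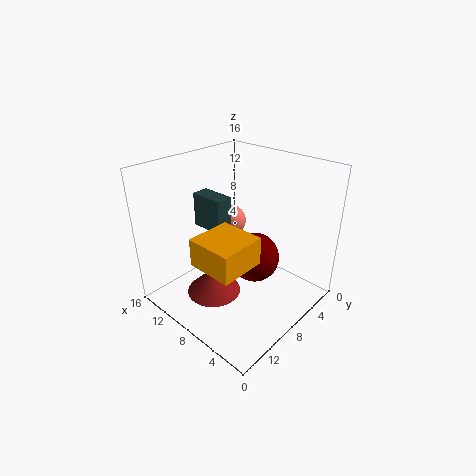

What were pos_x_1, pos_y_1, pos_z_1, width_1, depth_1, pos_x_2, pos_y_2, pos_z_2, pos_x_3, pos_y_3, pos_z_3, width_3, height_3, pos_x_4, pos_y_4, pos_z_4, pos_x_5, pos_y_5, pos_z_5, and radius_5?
pos_x_1 = 10; pos_y_1 = 7; pos_z_1 = 8; width_1 = 4; depth_1 = 2; pos_x_2 = 13; pos_y_2 = 4; pos_z_2 = 7; pos_x_3 = 4; pos_y_3 = 9; pos_z_3 = 7; width_3 = 5; height_3 = 3; pos_x_4 = 8; pos_y_4 = 5; pos_z_4 = 4; pos_x_5 = 9; pos_y_5 = 11; pos_z_5 = 2; radius_5 = 3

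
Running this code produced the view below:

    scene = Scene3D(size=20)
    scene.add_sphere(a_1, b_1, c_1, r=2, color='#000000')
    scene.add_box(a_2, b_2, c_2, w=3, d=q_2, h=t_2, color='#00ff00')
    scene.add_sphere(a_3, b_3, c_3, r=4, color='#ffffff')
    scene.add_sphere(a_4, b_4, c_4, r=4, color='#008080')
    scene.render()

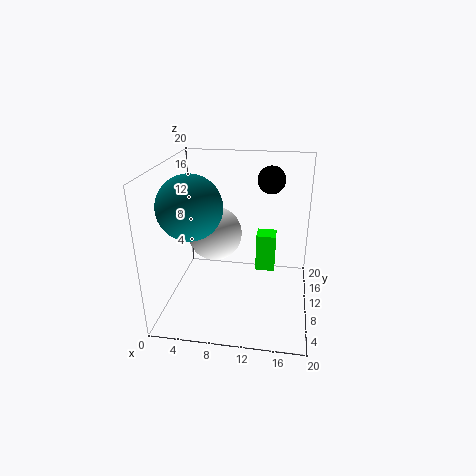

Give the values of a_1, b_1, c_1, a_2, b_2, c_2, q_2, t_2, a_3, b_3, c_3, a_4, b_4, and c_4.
a_1 = 14
b_1 = 15
c_1 = 17
a_2 = 12
b_2 = 15
c_2 = 2
q_2 = 3
t_2 = 6
a_3 = 6
b_3 = 13
c_3 = 9
a_4 = 5
b_4 = 5
c_4 = 16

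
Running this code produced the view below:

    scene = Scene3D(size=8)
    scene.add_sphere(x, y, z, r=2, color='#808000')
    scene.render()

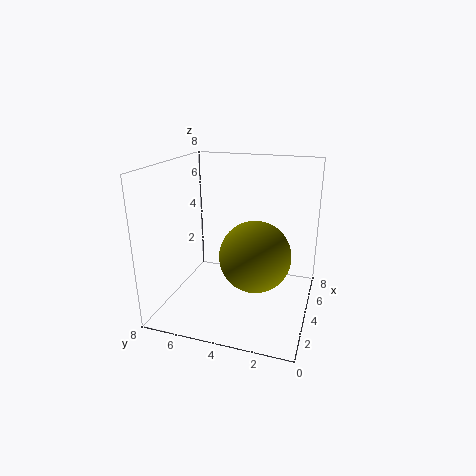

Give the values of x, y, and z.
x = 4; y = 3; z = 3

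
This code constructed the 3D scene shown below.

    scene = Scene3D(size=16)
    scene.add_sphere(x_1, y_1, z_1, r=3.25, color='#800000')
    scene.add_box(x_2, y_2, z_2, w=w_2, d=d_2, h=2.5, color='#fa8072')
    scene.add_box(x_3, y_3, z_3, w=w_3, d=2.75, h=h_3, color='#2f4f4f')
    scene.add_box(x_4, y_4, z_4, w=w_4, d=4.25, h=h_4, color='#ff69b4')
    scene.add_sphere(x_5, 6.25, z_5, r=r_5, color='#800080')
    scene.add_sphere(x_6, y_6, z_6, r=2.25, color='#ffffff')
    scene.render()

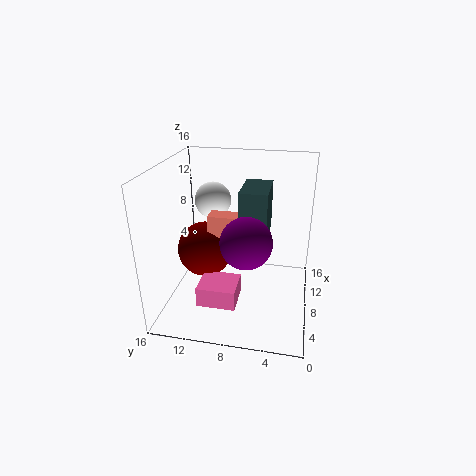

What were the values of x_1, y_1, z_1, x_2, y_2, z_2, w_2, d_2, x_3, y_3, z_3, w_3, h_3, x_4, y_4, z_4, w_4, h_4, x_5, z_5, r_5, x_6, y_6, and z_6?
x_1 = 9.25; y_1 = 12.25; z_1 = 5.5; x_2 = 8; y_2 = 7.75; z_2 = 7.75; w_2 = 2; d_2 = 3.75; x_3 = 4.25; y_3 = 4.5; z_3 = 9.5; w_3 = 4.75; h_3 = 5; x_4 = 3.5; y_4 = 7.5; z_4 = 1.5; w_4 = 3.75; h_4 = 2.25; x_5 = 3.25; z_5 = 10; r_5 = 2.5; x_6 = 13.25; y_6 = 12.25; z_6 = 10.25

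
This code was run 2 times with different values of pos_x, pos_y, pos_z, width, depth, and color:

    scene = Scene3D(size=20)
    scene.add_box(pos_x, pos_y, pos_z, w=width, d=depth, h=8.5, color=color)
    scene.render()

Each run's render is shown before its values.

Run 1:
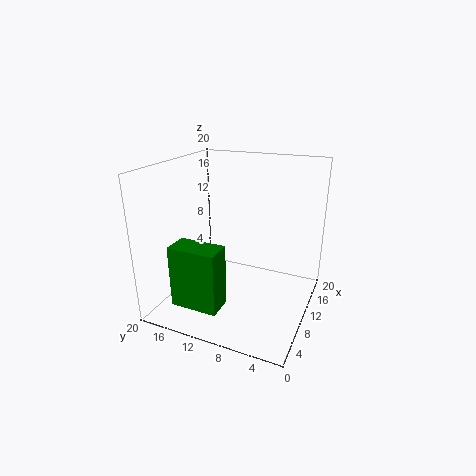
pos_x = 2.5; pos_y = 10; pos_z = 2; width = 3.5; depth = 6.5; color = 'green'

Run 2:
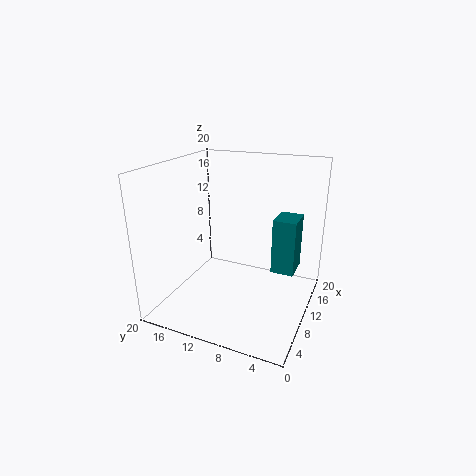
pos_x = 14.5; pos_y = 3; pos_z = 3; width = 4.5; depth = 3.5; color = 'teal'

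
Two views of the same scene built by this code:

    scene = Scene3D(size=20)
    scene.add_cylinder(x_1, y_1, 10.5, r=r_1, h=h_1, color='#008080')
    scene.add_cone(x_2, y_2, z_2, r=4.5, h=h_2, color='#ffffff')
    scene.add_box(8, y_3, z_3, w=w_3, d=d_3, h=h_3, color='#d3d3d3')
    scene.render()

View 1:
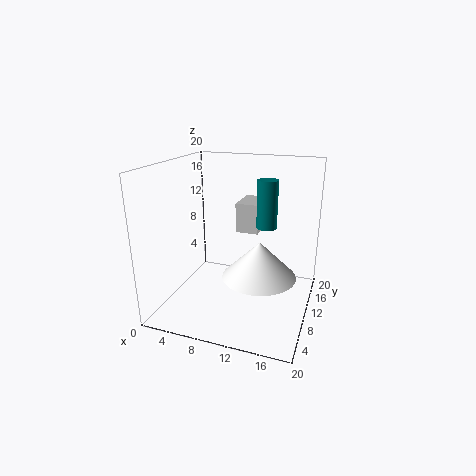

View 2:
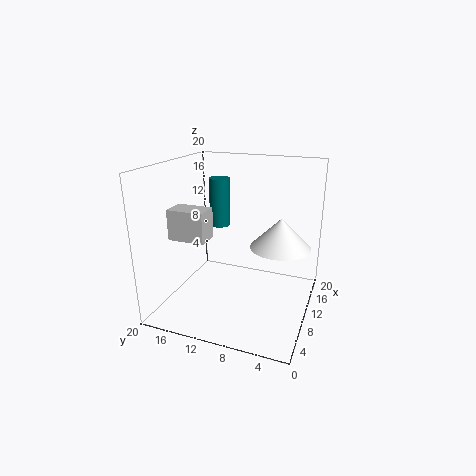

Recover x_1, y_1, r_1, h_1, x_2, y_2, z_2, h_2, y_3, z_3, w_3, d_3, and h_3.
x_1 = 13; y_1 = 14; r_1 = 1.5; h_1 = 7; x_2 = 14.5; y_2 = 5; z_2 = 7.5; h_2 = 4.5; y_3 = 14.5; z_3 = 9; w_3 = 3.5; d_3 = 5.5; h_3 = 4.5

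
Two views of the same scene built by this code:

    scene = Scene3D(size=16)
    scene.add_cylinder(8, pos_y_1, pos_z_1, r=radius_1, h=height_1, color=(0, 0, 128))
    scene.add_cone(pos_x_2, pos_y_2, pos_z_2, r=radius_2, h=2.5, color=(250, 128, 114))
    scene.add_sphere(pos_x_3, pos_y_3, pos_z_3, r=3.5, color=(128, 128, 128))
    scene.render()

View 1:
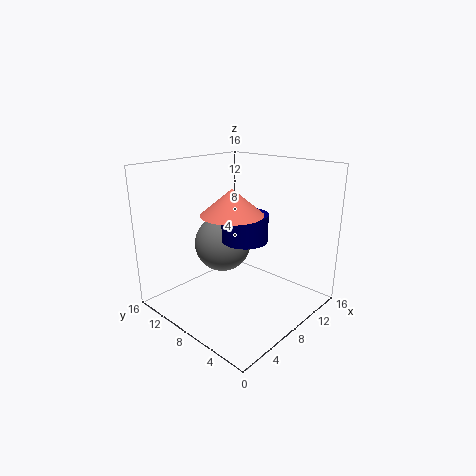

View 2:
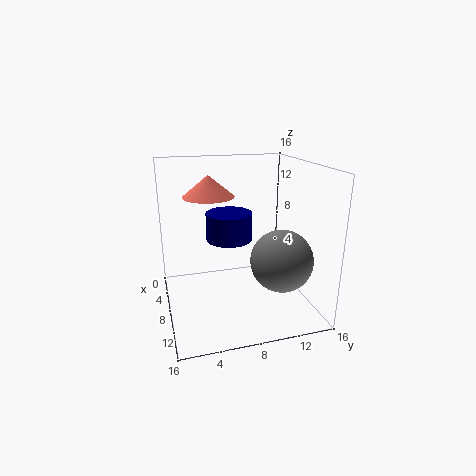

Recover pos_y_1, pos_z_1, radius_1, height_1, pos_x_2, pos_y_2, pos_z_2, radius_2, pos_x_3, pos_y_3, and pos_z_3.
pos_y_1 = 7, pos_z_1 = 8, radius_1 = 2.5, height_1 = 3, pos_x_2 = 4.5, pos_y_2 = 5.5, pos_z_2 = 12, radius_2 = 3, pos_x_3 = 10, pos_y_3 = 12.5, pos_z_3 = 5.5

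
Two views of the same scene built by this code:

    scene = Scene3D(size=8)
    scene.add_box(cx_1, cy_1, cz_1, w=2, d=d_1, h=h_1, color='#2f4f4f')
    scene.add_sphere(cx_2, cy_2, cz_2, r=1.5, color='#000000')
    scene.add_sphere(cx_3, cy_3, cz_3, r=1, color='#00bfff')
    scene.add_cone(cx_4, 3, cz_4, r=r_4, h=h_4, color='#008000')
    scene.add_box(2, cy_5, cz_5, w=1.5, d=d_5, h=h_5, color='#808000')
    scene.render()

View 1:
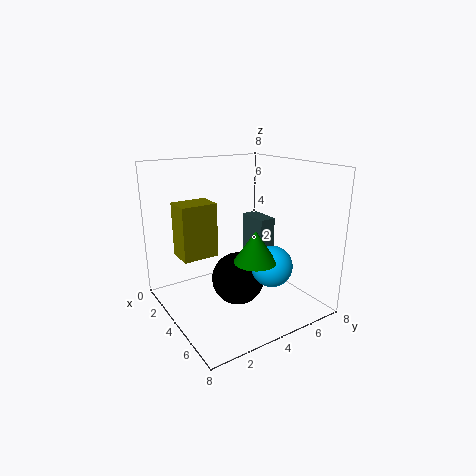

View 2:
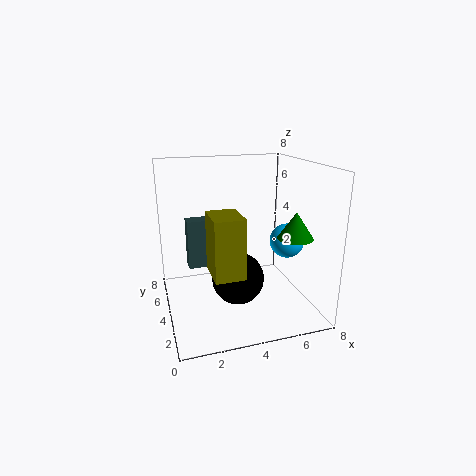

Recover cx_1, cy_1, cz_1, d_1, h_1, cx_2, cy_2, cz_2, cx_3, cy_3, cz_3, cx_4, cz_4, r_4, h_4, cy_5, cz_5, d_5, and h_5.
cx_1 = 1.5; cy_1 = 6; cz_1 = 1.5; d_1 = 1; h_1 = 3; cx_2 = 4; cy_2 = 4; cz_2 = 1.5; cx_3 = 7; cy_3 = 4; cz_3 = 3.5; cx_4 = 7; cz_4 = 4; r_4 = 1; h_4 = 1.5; cy_5 = 1; cz_5 = 3; d_5 = 2; h_5 = 3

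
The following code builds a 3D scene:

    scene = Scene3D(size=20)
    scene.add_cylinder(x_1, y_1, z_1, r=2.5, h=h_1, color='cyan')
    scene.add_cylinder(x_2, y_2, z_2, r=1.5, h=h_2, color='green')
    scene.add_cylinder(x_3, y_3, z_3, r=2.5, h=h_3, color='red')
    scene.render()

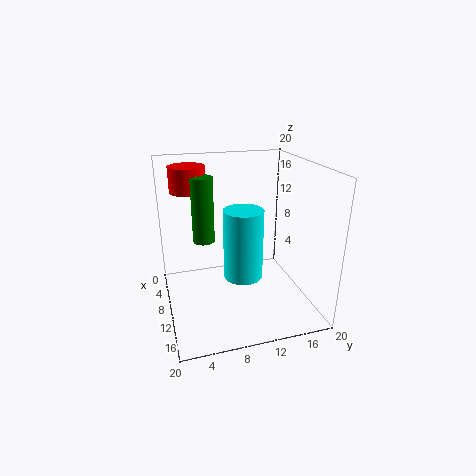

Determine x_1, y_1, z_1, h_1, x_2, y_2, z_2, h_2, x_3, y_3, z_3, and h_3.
x_1 = 14
y_1 = 9.5
z_1 = 6.5
h_1 = 9
x_2 = 8.5
y_2 = 5.5
z_2 = 9.5
h_2 = 9
x_3 = 6
y_3 = 4
z_3 = 16
h_3 = 3.5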